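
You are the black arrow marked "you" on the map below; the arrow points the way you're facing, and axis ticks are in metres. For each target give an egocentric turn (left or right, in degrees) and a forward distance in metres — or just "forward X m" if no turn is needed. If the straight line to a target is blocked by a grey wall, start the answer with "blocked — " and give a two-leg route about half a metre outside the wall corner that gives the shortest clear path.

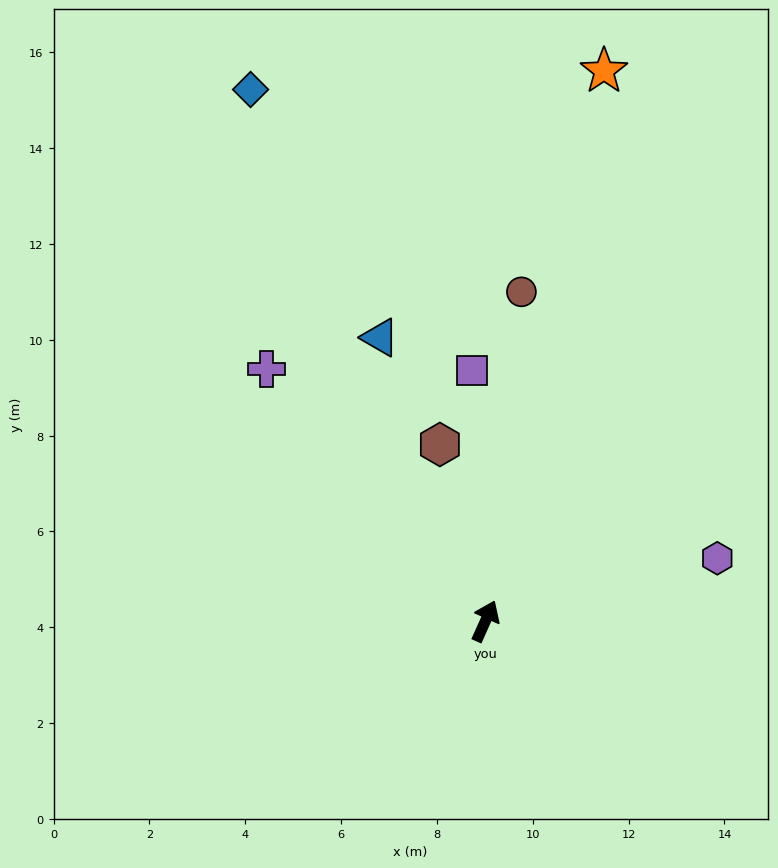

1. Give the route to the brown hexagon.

turn left 39°, forward 3.8 m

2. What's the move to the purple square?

turn left 27°, forward 5.2 m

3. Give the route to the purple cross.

turn left 65°, forward 7.0 m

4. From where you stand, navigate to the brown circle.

turn left 18°, forward 6.9 m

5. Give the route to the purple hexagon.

turn right 51°, forward 5.0 m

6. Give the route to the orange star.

turn left 12°, forward 11.7 m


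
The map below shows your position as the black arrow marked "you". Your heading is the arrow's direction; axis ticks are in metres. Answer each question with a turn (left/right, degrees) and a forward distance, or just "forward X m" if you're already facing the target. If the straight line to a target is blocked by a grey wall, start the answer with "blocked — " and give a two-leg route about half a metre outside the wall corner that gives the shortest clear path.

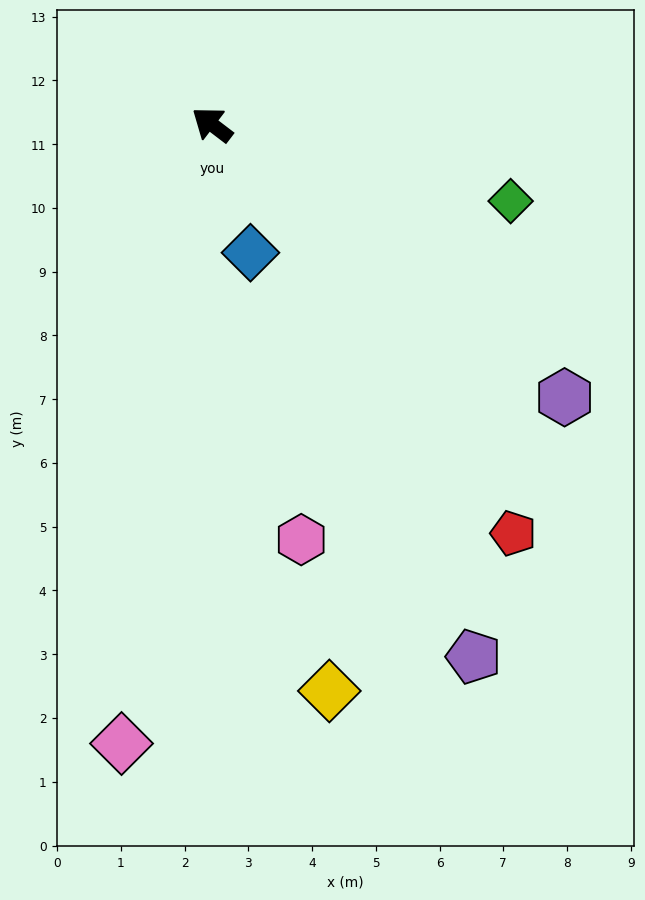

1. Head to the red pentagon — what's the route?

turn left 164°, forward 8.0 m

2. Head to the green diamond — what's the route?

turn right 157°, forward 4.8 m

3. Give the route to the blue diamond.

turn left 144°, forward 2.1 m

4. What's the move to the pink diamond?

turn left 119°, forward 9.8 m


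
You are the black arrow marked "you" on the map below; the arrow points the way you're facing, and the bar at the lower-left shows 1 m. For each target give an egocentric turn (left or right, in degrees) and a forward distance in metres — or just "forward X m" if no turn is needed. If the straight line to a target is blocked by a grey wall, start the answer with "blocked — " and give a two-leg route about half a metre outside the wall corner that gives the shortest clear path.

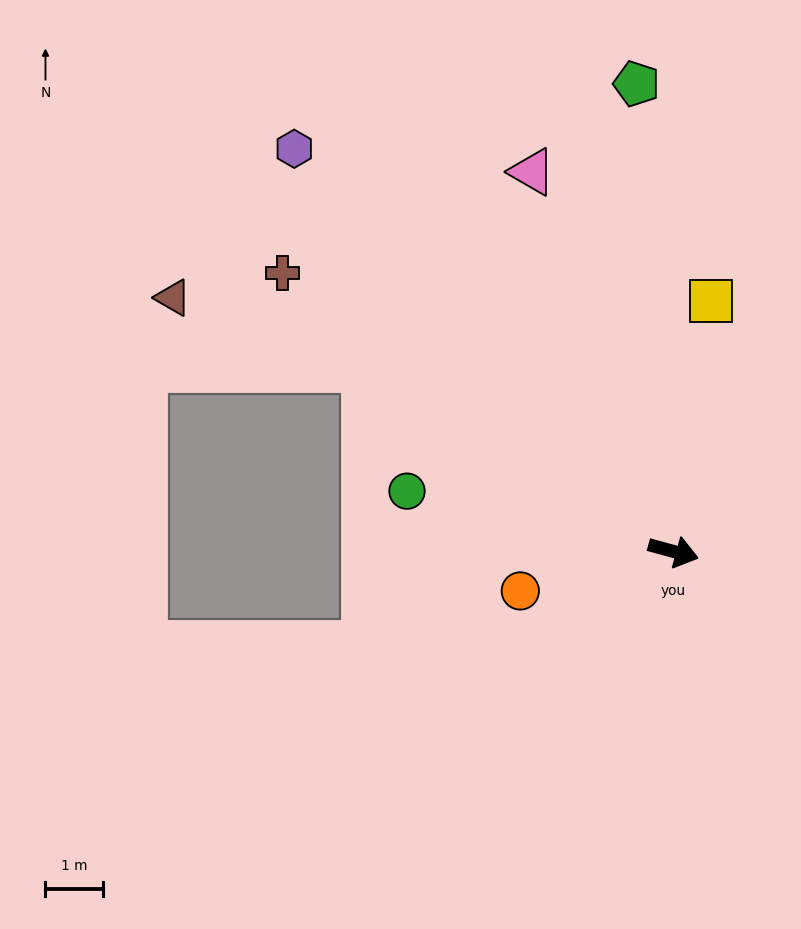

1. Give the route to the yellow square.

turn left 97°, forward 4.4 m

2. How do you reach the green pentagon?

turn left 110°, forward 8.2 m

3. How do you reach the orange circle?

turn right 150°, forward 2.8 m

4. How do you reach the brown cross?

turn left 160°, forward 8.4 m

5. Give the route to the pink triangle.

turn left 126°, forward 7.1 m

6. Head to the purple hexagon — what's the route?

turn left 149°, forward 9.6 m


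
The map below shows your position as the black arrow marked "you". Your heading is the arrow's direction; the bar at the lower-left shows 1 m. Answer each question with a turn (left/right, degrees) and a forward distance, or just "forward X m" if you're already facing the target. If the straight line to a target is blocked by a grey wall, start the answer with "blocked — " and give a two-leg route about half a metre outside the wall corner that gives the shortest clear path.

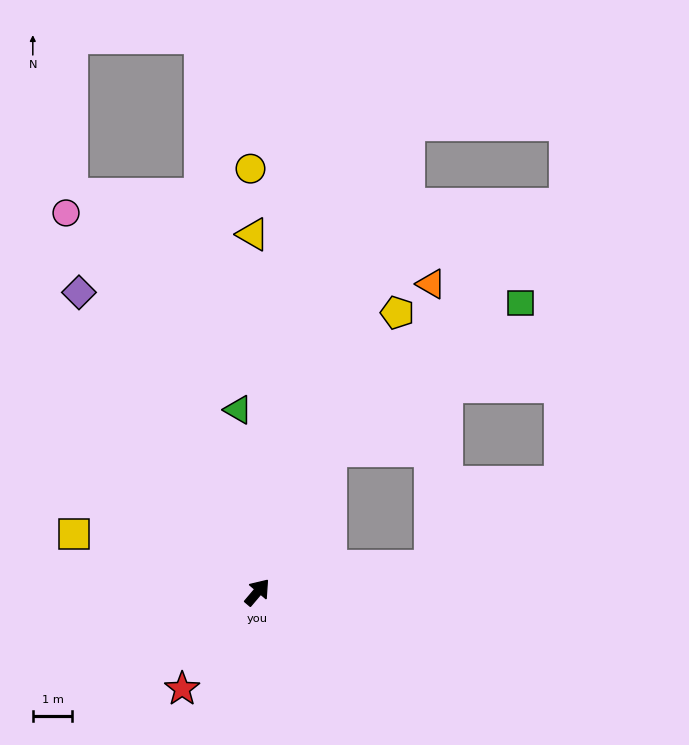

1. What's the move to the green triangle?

turn left 46°, forward 4.6 m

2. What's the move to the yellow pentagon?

turn left 14°, forward 7.9 m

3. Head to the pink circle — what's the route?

turn left 67°, forward 10.8 m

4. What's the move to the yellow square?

turn left 113°, forward 4.9 m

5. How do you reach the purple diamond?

turn left 71°, forward 8.8 m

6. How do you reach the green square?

blocked — turn left 13°, forward 4.0 m, then turn right 25°, forward 6.1 m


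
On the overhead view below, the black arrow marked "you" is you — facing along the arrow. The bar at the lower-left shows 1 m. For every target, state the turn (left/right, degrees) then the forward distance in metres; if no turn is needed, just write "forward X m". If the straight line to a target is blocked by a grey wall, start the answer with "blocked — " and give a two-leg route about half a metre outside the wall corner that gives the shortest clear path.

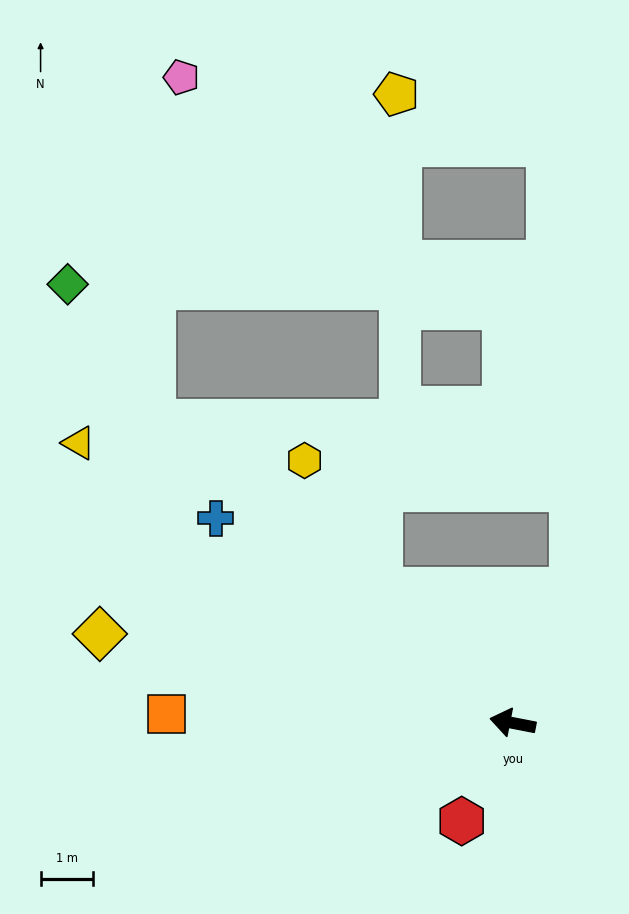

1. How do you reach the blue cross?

turn right 24°, forward 6.9 m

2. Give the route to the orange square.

turn left 10°, forward 6.6 m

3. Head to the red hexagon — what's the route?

turn left 73°, forward 2.1 m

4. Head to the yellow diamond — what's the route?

forward 8.1 m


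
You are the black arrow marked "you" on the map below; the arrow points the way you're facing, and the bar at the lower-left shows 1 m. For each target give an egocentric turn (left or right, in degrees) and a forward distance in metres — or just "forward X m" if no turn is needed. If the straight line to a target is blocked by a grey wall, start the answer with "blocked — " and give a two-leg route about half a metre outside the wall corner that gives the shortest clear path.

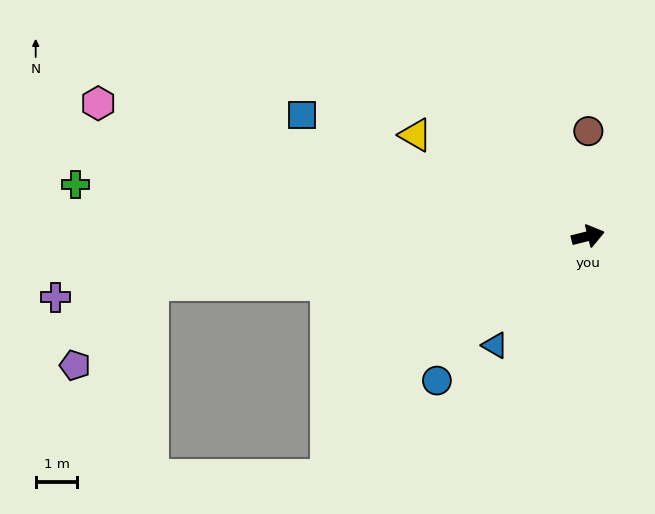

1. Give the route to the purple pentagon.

blocked — turn left 172°, forward 10.6 m, then turn left 41°, forward 2.7 m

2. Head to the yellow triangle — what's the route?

turn left 136°, forward 4.8 m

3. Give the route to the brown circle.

turn left 76°, forward 2.5 m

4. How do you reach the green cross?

turn left 160°, forward 12.4 m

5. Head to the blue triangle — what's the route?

turn right 145°, forward 3.5 m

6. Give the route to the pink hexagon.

turn left 151°, forward 12.2 m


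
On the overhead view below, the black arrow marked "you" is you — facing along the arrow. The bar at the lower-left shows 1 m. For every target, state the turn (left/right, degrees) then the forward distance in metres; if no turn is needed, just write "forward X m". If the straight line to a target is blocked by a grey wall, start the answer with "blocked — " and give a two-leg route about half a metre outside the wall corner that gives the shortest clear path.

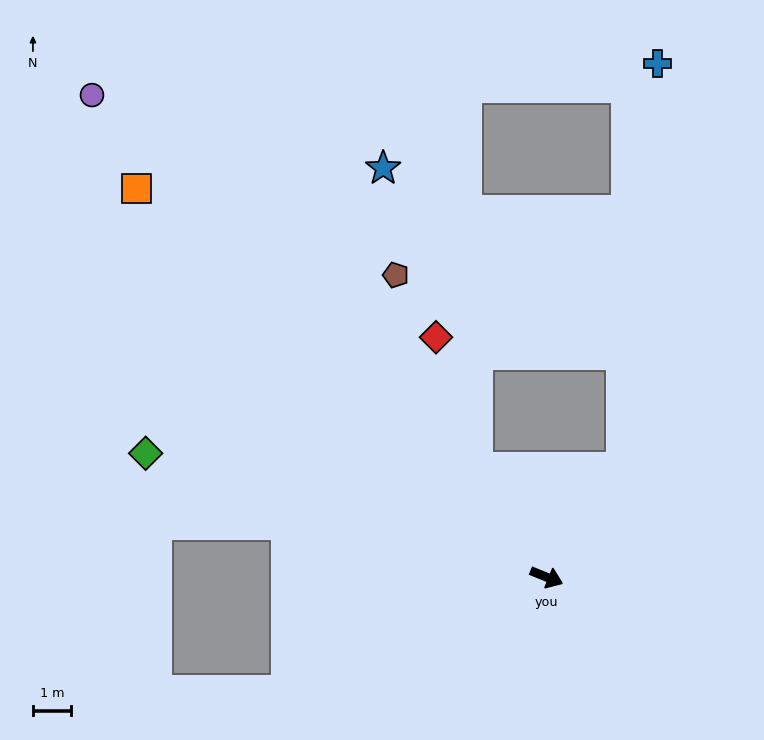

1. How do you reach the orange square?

turn left 159°, forward 14.9 m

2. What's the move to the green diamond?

turn right 175°, forward 11.1 m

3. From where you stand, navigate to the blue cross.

blocked — turn left 77°, forward 3.5 m, then turn left 30°, forward 10.7 m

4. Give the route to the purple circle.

turn left 155°, forward 17.5 m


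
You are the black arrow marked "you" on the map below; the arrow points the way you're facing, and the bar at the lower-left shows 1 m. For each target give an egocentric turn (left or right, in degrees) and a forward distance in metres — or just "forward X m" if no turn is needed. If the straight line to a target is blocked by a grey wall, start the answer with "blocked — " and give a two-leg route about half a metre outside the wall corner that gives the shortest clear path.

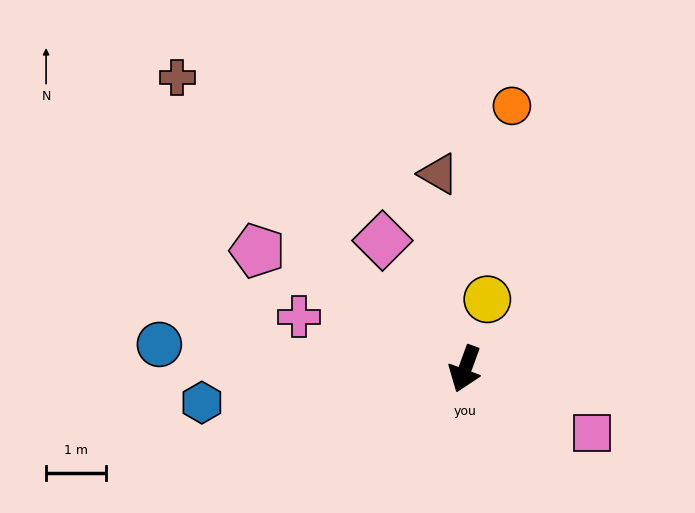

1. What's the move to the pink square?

turn left 83°, forward 2.4 m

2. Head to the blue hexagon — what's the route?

turn right 63°, forward 4.4 m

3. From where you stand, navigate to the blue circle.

turn right 74°, forward 5.1 m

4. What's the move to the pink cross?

turn right 87°, forward 2.9 m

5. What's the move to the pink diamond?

turn right 127°, forward 2.5 m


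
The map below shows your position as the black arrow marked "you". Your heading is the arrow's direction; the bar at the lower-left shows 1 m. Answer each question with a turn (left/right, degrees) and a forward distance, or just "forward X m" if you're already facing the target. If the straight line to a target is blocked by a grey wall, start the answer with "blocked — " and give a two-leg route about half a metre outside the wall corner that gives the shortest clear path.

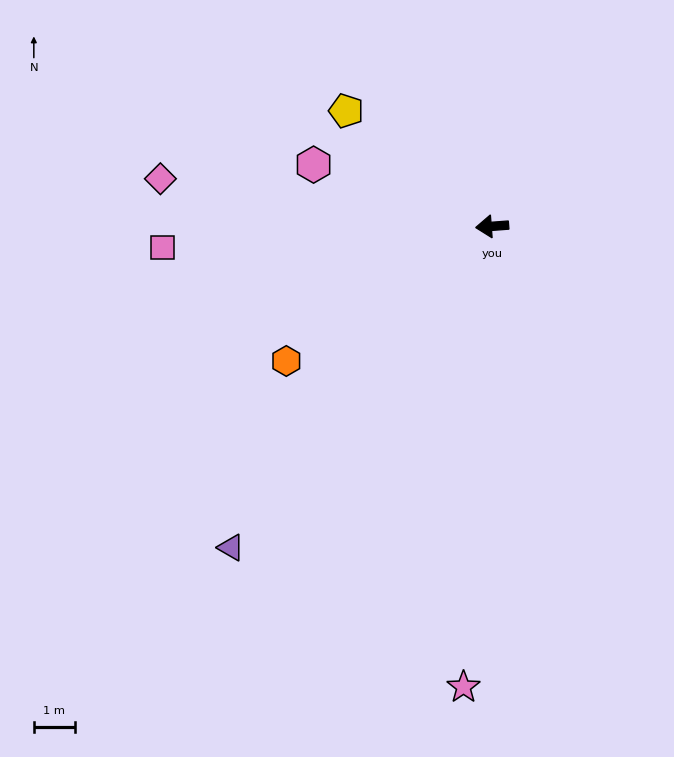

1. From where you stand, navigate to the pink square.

forward 8.0 m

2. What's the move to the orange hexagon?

turn left 29°, forward 6.0 m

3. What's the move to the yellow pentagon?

turn right 43°, forward 4.5 m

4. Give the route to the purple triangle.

turn left 47°, forward 10.1 m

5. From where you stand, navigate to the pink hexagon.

turn right 23°, forward 4.6 m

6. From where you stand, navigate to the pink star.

turn left 82°, forward 11.2 m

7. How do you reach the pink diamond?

turn right 12°, forward 8.2 m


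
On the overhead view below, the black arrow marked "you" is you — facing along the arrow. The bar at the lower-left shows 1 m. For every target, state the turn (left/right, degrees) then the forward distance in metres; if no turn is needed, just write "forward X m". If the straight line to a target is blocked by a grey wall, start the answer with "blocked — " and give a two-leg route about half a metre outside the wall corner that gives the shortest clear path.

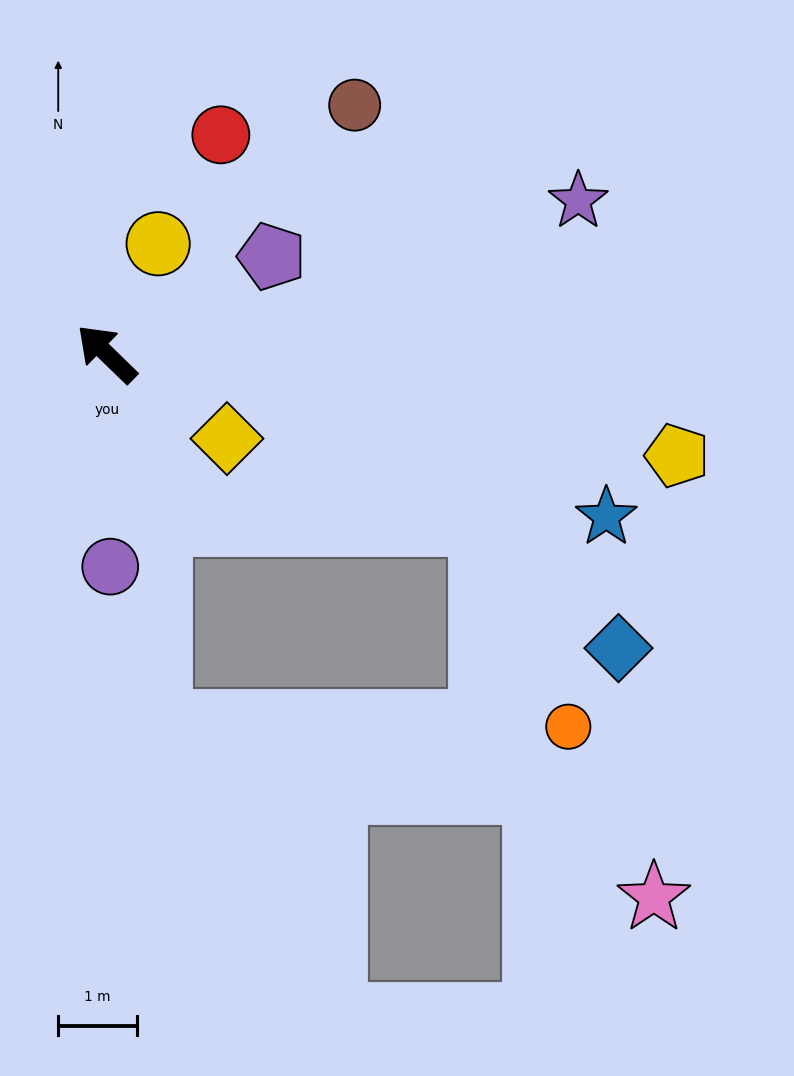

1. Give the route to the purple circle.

turn left 135°, forward 2.7 m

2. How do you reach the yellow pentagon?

turn right 146°, forward 7.4 m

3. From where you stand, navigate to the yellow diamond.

turn right 171°, forward 1.9 m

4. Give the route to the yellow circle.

turn right 71°, forward 1.5 m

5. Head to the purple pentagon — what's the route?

turn right 105°, forward 2.4 m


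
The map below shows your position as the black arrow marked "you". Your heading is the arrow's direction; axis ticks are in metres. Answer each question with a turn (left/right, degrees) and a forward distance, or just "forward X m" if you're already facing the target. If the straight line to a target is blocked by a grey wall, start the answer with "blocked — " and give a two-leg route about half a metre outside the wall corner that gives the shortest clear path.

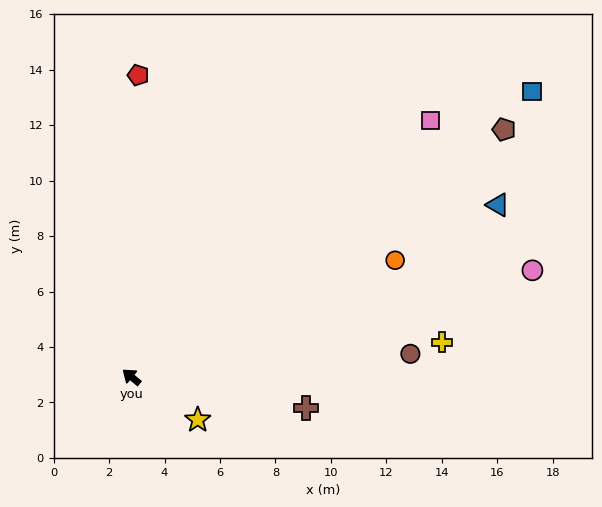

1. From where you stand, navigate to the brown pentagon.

turn right 107°, forward 16.1 m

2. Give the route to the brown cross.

turn right 151°, forward 6.4 m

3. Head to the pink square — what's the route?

turn right 100°, forward 14.2 m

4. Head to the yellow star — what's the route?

turn right 173°, forward 2.8 m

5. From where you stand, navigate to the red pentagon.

turn right 52°, forward 10.9 m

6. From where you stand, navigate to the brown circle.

turn right 136°, forward 10.1 m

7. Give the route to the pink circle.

turn right 126°, forward 15.0 m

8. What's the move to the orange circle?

turn right 117°, forward 10.4 m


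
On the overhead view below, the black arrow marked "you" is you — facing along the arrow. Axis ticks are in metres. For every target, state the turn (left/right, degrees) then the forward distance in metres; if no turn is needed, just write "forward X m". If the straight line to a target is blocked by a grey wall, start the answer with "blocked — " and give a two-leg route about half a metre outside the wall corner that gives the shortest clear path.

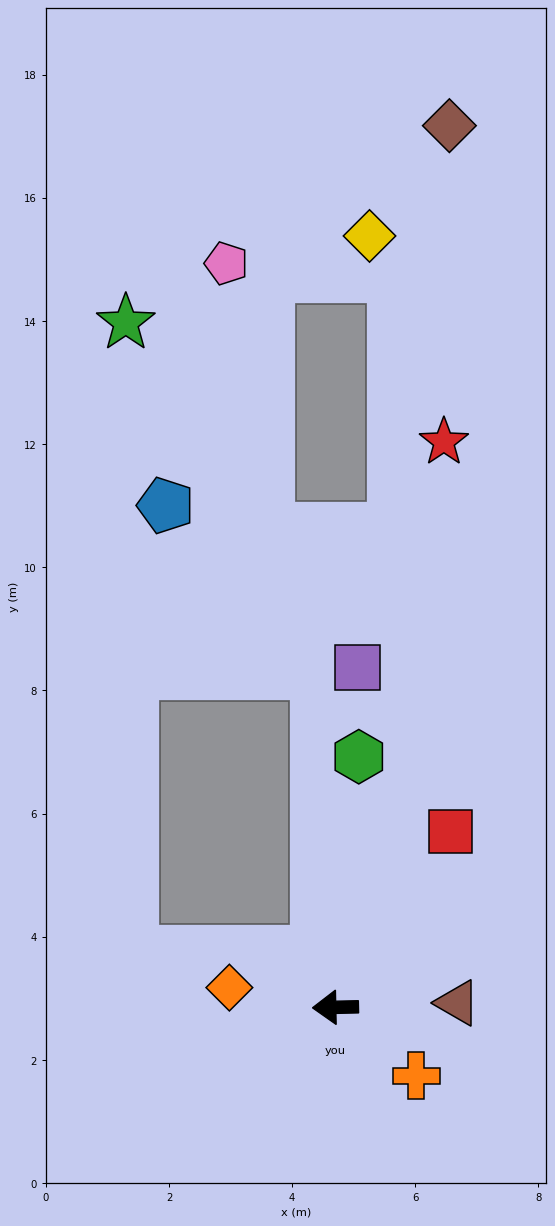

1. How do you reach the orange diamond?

turn right 12°, forward 1.8 m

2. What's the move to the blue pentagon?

blocked — turn right 88°, forward 5.4 m, then turn left 39°, forward 3.7 m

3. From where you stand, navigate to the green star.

blocked — turn right 88°, forward 5.4 m, then turn left 25°, forward 6.5 m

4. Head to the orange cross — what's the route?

turn left 138°, forward 1.7 m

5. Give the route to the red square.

turn right 124°, forward 3.4 m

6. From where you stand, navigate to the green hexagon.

turn right 97°, forward 4.1 m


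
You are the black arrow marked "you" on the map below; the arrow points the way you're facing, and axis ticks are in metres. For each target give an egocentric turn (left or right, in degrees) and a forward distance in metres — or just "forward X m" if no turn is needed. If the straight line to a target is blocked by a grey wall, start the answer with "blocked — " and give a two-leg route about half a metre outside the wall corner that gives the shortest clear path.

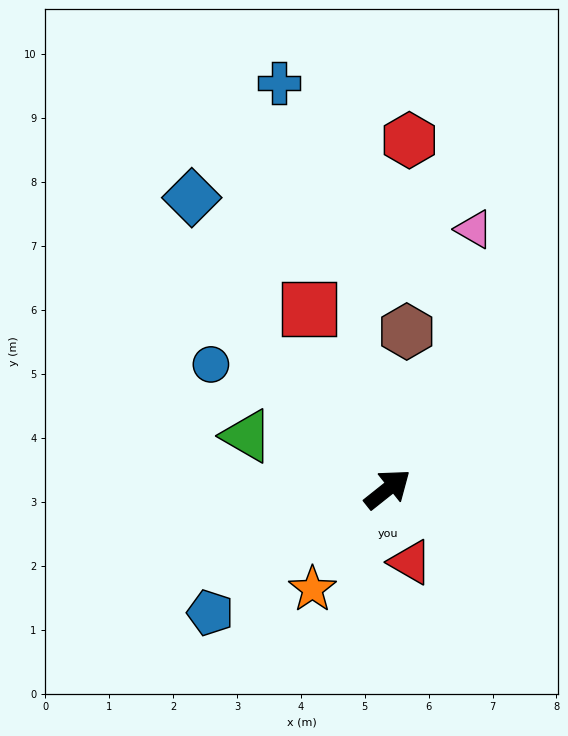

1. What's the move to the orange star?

turn right 165°, forward 2.0 m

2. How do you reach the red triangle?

turn right 111°, forward 1.2 m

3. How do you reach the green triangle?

turn left 121°, forward 2.4 m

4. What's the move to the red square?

turn left 75°, forward 3.1 m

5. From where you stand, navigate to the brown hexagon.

turn left 45°, forward 2.5 m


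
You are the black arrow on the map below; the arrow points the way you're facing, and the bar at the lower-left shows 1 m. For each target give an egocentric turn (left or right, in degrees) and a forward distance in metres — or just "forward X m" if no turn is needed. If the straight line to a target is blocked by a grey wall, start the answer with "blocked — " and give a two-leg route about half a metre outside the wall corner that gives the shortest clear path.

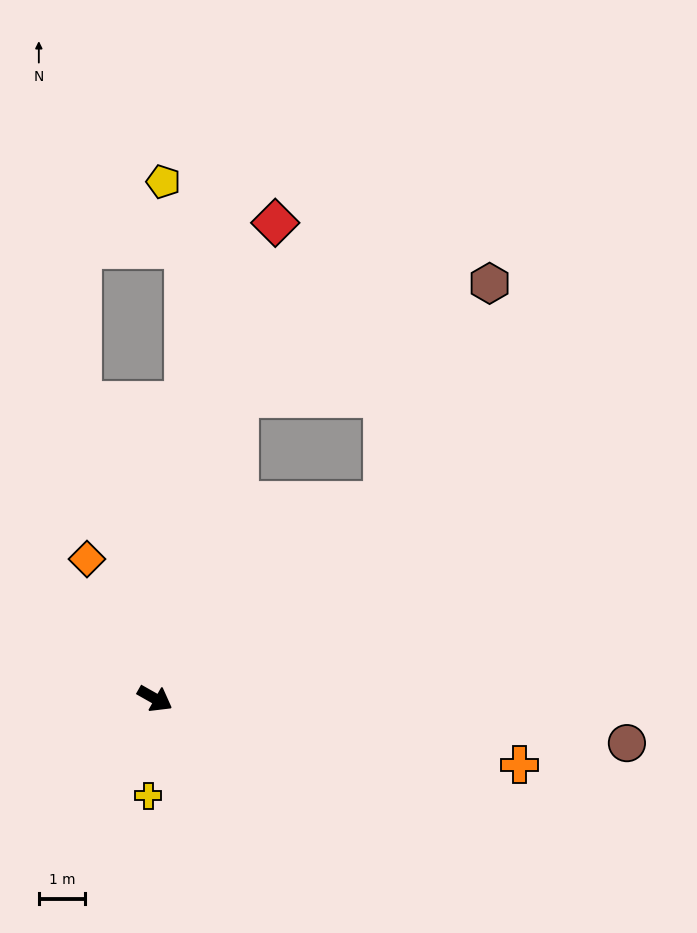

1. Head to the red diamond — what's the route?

turn left 105°, forward 10.6 m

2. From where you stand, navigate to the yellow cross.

turn right 64°, forward 2.1 m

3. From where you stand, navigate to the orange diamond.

turn left 145°, forward 3.4 m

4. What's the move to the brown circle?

turn left 24°, forward 10.2 m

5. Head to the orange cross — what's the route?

turn left 19°, forward 8.0 m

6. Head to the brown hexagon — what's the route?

blocked — turn left 71°, forward 6.5 m, then turn left 22°, forward 5.2 m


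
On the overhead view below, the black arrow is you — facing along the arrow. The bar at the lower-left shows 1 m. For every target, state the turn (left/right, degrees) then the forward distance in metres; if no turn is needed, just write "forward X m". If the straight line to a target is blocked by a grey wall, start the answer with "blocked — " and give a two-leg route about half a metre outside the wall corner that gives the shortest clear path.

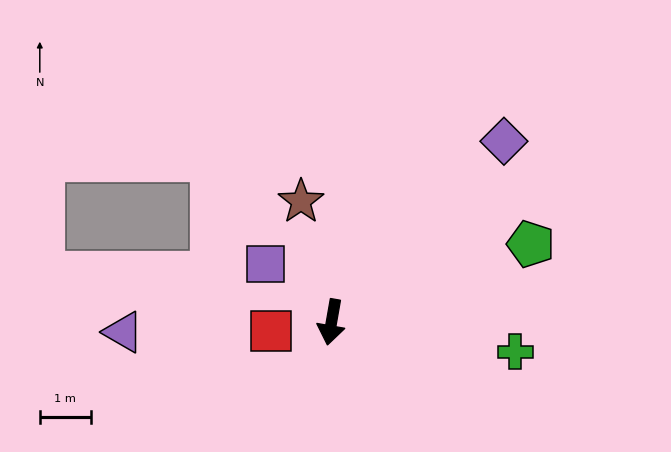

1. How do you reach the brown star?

turn right 156°, forward 2.4 m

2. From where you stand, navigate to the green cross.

turn left 91°, forward 3.6 m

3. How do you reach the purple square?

turn right 122°, forward 1.7 m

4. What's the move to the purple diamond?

turn left 146°, forward 4.9 m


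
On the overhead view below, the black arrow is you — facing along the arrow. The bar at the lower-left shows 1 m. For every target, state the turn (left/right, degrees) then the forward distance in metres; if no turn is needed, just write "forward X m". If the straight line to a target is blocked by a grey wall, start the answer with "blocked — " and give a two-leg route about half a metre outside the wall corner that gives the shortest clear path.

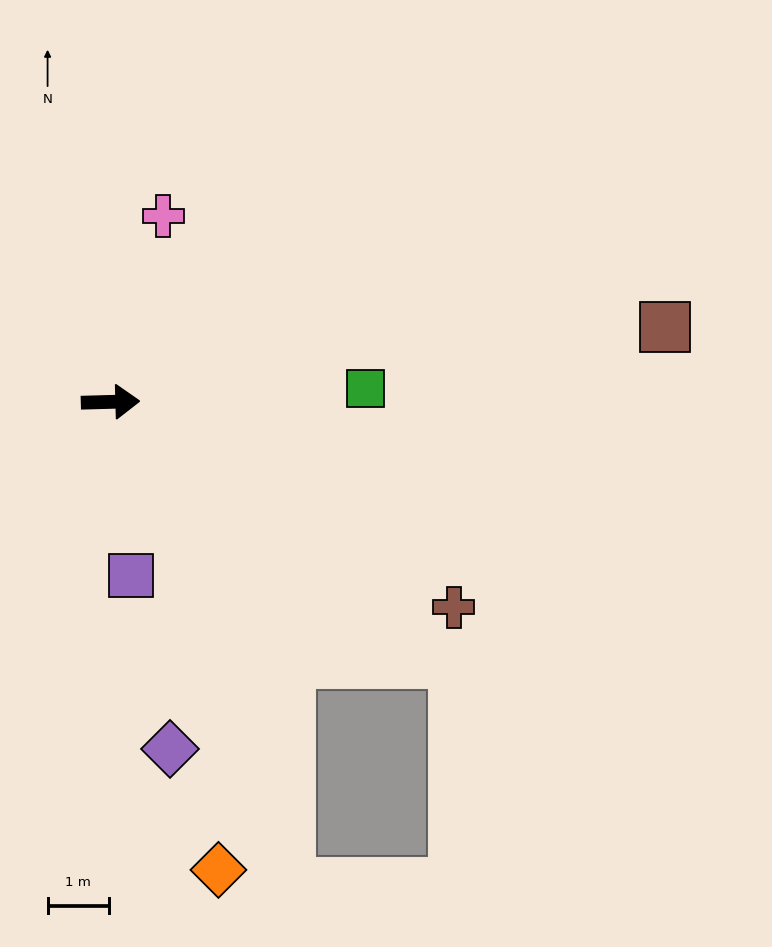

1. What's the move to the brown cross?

turn right 32°, forward 6.5 m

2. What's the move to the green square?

forward 4.2 m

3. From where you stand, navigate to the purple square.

turn right 85°, forward 2.8 m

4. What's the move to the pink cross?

turn left 73°, forward 3.1 m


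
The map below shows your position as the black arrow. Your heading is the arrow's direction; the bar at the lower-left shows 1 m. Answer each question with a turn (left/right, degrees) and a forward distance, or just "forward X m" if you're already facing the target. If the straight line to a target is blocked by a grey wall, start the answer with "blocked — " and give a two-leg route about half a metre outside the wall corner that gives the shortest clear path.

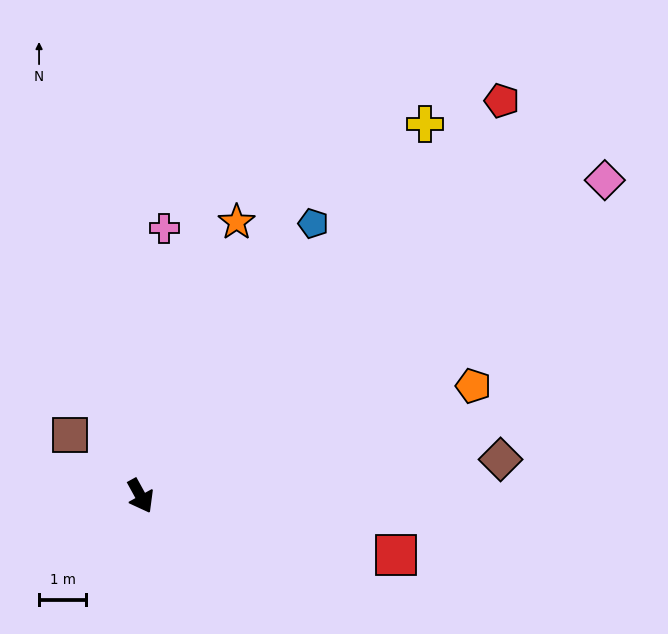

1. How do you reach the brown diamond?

turn left 67°, forward 7.7 m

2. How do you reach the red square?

turn left 48°, forward 5.6 m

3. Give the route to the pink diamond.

turn left 95°, forward 11.9 m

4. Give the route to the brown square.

turn right 160°, forward 2.0 m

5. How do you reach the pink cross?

turn left 146°, forward 5.7 m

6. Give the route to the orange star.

turn left 132°, forward 6.2 m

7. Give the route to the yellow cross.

turn left 114°, forward 9.9 m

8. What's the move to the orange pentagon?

turn left 79°, forward 7.4 m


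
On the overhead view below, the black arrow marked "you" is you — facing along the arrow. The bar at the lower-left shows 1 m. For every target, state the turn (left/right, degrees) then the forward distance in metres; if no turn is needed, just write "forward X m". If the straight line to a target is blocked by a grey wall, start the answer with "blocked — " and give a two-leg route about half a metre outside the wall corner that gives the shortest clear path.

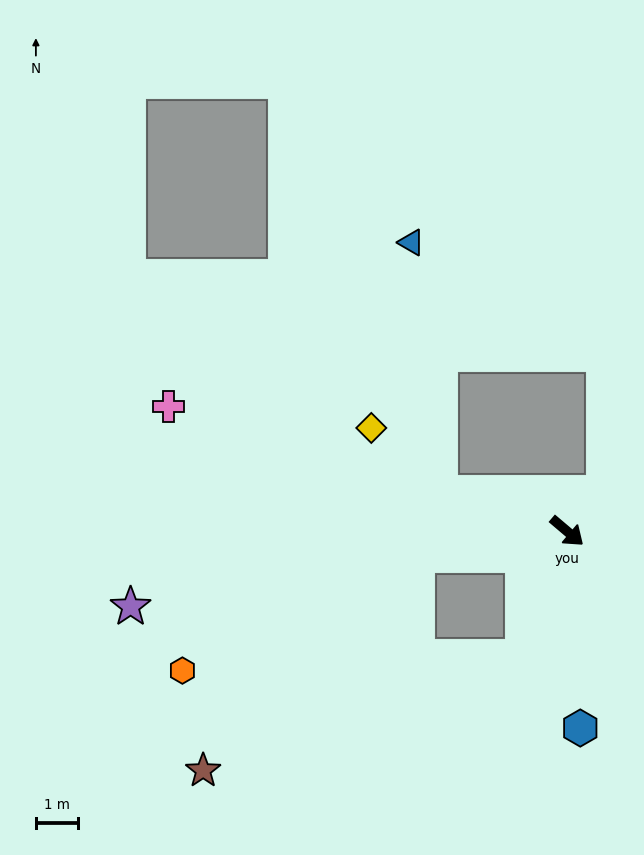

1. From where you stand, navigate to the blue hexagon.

turn right 46°, forward 4.7 m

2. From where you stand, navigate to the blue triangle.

blocked — turn right 157°, forward 3.2 m, then turn right 66°, forward 6.0 m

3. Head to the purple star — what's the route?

turn right 130°, forward 10.6 m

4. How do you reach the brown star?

blocked — turn right 131°, forward 3.6 m, then turn left 36°, forward 7.3 m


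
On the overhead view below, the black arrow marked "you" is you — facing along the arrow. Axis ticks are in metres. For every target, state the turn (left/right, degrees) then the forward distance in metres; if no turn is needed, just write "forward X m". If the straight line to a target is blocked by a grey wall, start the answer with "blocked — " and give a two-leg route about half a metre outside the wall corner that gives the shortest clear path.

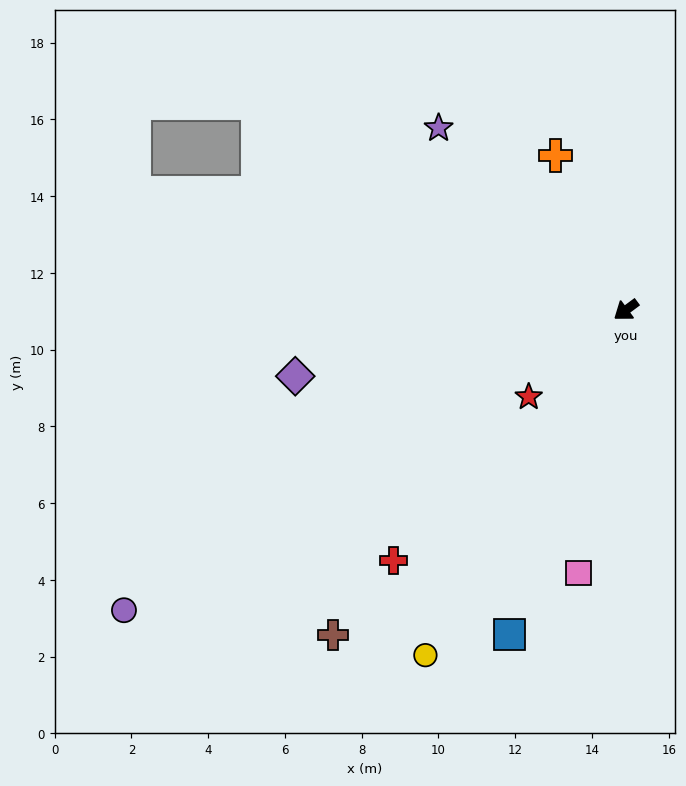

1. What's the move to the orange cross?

turn right 102°, forward 4.4 m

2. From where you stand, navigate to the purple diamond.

turn right 25°, forward 8.8 m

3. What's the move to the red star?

turn left 5°, forward 3.4 m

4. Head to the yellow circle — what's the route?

turn left 23°, forward 10.4 m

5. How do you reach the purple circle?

turn right 6°, forward 15.2 m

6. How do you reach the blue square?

turn left 34°, forward 9.0 m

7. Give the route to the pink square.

turn left 43°, forward 7.0 m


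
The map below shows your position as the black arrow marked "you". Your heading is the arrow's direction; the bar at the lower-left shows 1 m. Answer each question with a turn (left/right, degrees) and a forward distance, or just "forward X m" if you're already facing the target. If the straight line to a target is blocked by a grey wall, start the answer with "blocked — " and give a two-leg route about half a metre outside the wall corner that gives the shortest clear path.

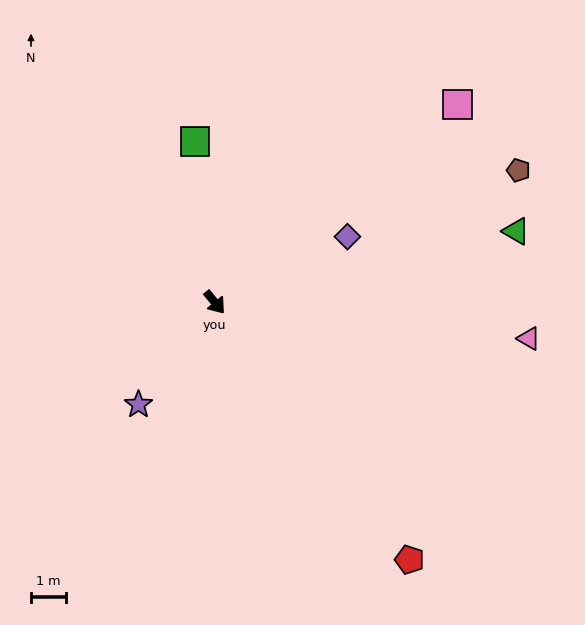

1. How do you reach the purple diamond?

turn left 77°, forward 4.3 m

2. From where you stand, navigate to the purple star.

turn right 76°, forward 3.7 m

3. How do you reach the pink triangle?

turn left 44°, forward 9.1 m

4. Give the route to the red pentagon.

turn right 2°, forward 9.3 m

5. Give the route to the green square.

turn left 148°, forward 4.7 m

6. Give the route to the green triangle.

turn left 64°, forward 9.0 m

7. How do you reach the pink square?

turn left 90°, forward 9.1 m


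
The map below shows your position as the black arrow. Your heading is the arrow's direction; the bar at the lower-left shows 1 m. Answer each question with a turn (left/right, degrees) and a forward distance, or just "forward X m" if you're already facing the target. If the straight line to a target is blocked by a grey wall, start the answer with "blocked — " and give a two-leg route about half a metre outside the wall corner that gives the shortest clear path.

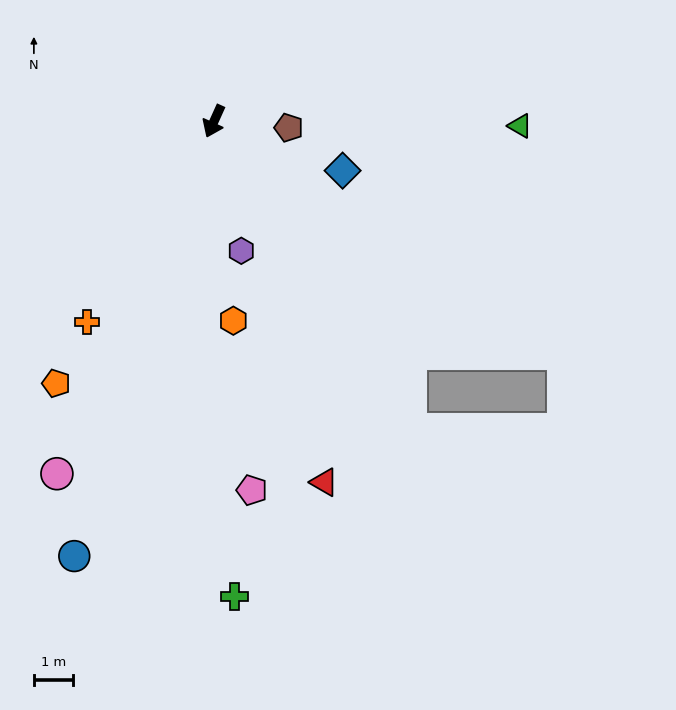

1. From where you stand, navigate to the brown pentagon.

turn left 109°, forward 1.9 m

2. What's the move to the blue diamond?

turn left 93°, forward 3.5 m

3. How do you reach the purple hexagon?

turn left 36°, forward 3.4 m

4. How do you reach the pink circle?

forward 9.8 m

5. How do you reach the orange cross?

turn right 8°, forward 6.1 m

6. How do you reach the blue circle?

turn left 6°, forward 11.7 m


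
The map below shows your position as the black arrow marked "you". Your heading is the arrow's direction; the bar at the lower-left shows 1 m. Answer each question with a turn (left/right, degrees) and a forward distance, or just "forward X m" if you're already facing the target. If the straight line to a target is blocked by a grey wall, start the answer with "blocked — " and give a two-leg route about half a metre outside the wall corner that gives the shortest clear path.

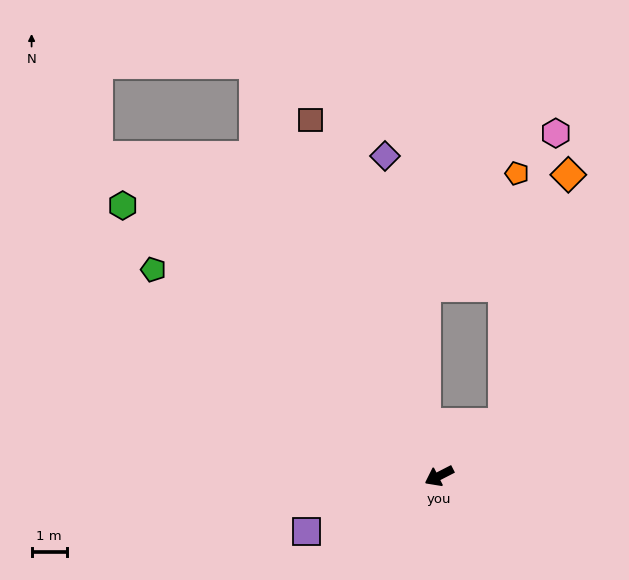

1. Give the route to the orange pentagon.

blocked — turn right 167°, forward 2.4 m, then turn left 47°, forward 7.1 m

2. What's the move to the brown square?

turn right 97°, forward 10.8 m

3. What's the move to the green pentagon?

turn right 63°, forward 10.1 m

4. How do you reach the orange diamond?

blocked — turn right 167°, forward 2.4 m, then turn left 35°, forward 7.3 m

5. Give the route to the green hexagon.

turn right 68°, forward 11.9 m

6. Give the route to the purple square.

turn right 4°, forward 4.1 m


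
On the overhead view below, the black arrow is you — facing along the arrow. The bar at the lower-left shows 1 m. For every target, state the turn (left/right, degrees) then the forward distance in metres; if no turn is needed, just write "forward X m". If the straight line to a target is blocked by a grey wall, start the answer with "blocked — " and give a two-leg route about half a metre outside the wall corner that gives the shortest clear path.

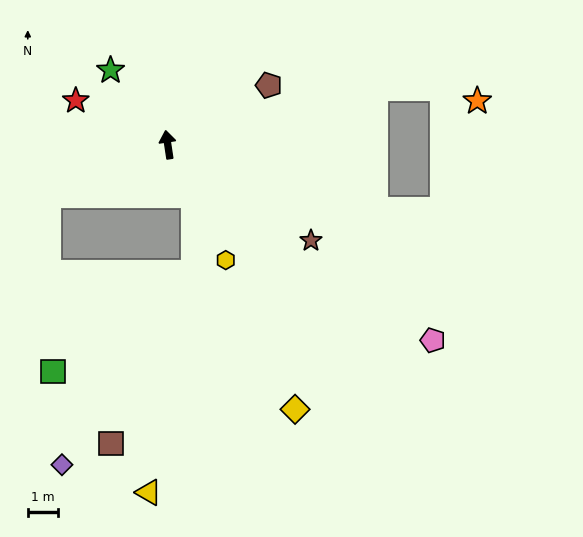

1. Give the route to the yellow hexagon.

turn right 162°, forward 4.3 m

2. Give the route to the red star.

turn left 56°, forward 3.4 m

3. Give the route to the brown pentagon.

turn right 68°, forward 3.9 m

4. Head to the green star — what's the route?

turn left 29°, forward 3.1 m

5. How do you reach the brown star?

turn right 132°, forward 5.8 m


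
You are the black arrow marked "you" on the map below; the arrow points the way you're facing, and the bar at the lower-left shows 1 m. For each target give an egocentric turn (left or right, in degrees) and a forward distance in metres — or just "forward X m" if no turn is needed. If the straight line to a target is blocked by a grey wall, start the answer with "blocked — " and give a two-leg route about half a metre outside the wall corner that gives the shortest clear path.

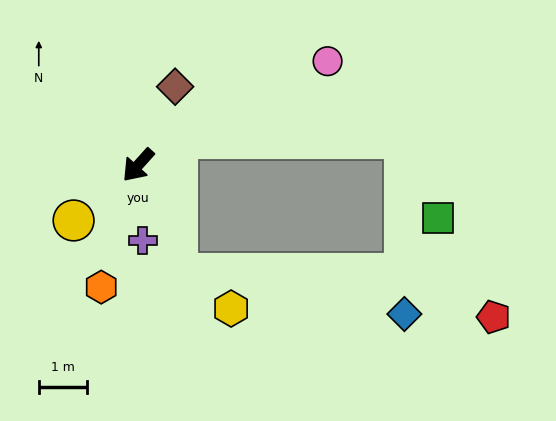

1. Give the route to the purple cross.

turn left 45°, forward 1.6 m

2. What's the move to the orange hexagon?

turn left 25°, forward 2.7 m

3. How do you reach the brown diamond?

turn right 163°, forward 1.8 m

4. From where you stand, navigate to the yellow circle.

turn right 7°, forward 1.8 m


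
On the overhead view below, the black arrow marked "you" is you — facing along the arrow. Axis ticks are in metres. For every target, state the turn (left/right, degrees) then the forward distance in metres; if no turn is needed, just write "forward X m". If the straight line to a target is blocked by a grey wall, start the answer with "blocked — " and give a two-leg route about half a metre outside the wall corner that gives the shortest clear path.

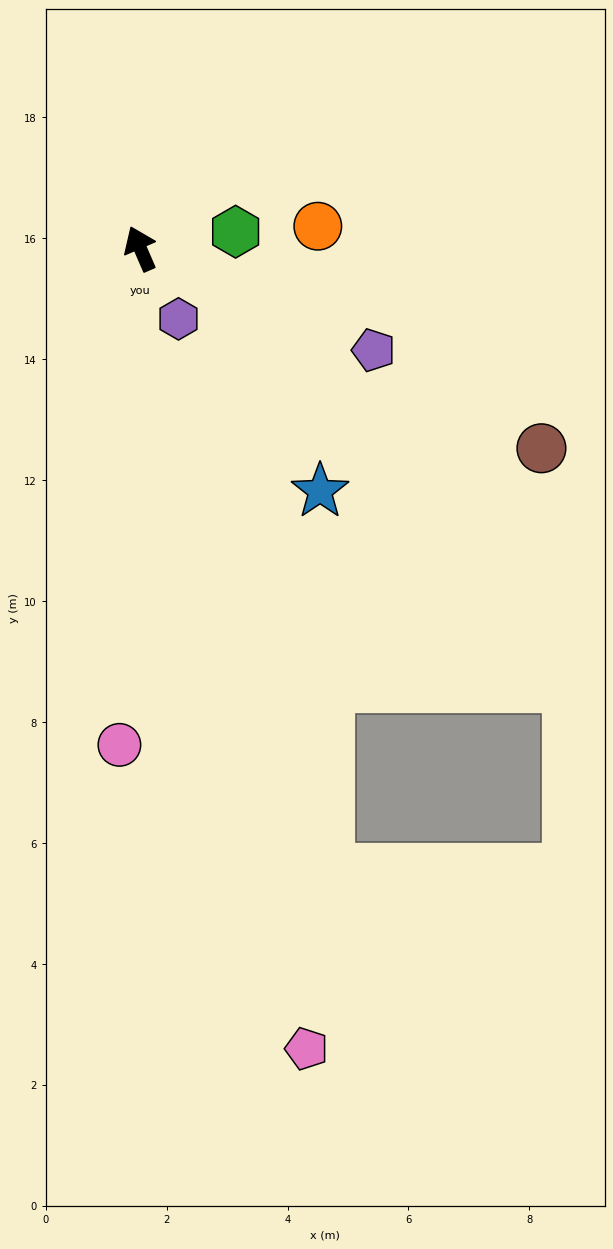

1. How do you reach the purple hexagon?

turn right 175°, forward 1.3 m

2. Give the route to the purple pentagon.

turn right 137°, forward 4.2 m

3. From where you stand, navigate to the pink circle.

turn left 154°, forward 8.2 m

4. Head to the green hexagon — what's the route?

turn right 103°, forward 1.6 m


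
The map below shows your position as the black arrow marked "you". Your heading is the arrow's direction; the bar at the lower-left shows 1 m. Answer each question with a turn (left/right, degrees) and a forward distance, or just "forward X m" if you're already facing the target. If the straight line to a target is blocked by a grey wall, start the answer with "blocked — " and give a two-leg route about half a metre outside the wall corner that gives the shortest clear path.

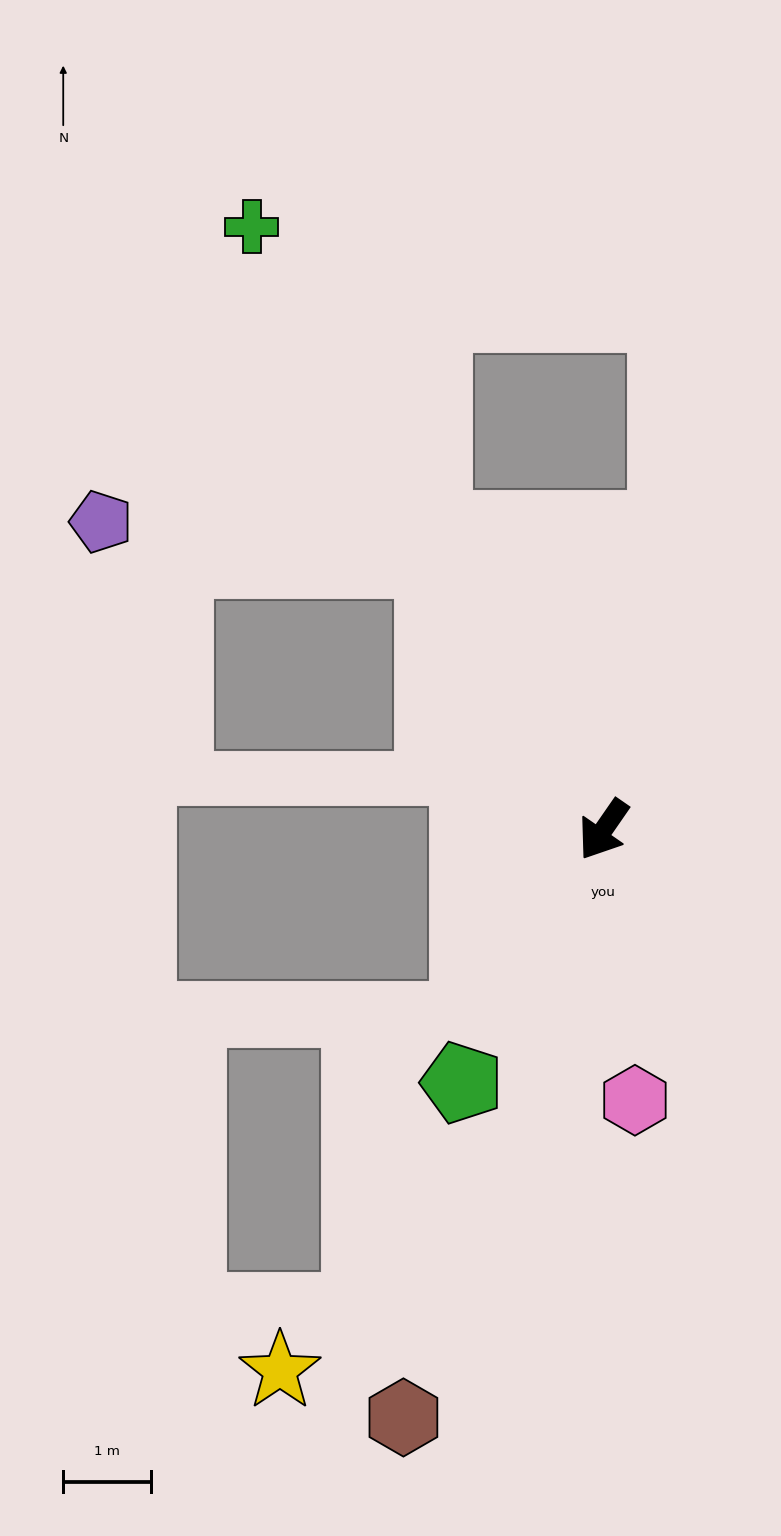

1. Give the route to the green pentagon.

turn left 5°, forward 3.3 m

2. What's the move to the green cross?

turn right 115°, forward 8.0 m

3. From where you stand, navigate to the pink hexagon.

turn left 41°, forward 3.1 m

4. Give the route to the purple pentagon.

blocked — turn right 113°, forward 3.7 m, then turn left 51°, forward 3.8 m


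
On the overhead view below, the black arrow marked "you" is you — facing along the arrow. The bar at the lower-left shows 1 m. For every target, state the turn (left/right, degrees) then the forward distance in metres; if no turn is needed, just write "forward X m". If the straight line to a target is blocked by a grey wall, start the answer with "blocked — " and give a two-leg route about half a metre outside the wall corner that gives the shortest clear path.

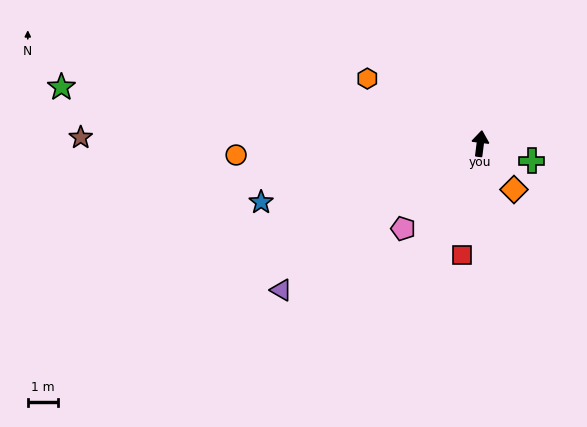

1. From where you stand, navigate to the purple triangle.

turn left 134°, forward 8.3 m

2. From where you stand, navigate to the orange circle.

turn left 100°, forward 8.2 m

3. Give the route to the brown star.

turn left 96°, forward 13.4 m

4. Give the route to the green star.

turn left 89°, forward 14.1 m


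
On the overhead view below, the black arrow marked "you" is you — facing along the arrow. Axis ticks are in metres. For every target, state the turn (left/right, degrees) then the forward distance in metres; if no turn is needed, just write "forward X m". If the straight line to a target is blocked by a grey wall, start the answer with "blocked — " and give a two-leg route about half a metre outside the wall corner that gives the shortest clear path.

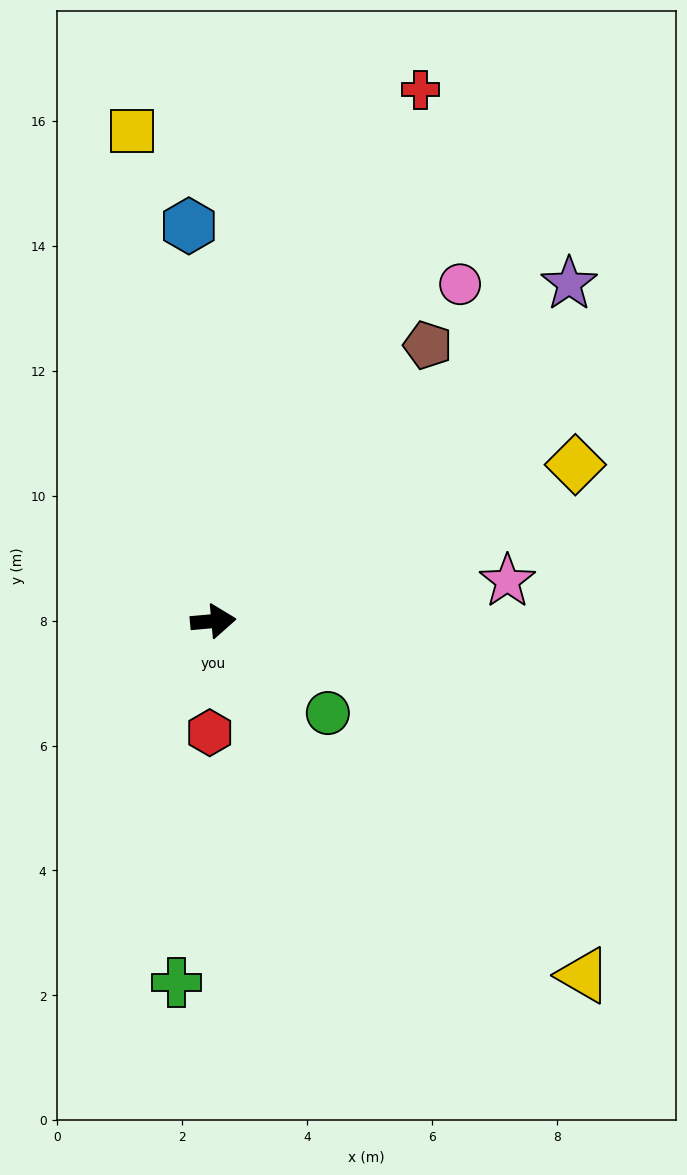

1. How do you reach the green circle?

turn right 44°, forward 2.4 m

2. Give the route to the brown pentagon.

turn left 47°, forward 5.6 m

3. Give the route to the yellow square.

turn left 94°, forward 7.9 m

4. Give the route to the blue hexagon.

turn left 88°, forward 6.3 m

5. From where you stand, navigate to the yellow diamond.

turn left 18°, forward 6.3 m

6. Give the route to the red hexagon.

turn right 97°, forward 1.8 m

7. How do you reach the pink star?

turn left 3°, forward 4.8 m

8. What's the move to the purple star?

turn left 38°, forward 7.9 m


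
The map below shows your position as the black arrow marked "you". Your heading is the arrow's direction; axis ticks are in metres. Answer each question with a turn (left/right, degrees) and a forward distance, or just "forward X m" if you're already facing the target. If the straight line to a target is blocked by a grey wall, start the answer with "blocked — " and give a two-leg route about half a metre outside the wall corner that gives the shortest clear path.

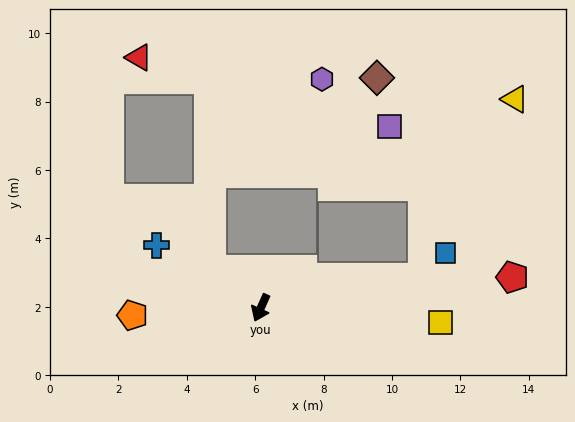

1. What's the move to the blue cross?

turn right 97°, forward 3.6 m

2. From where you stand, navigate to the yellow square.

turn left 109°, forward 5.3 m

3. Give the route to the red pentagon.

turn left 121°, forward 7.4 m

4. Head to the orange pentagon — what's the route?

turn right 63°, forward 3.8 m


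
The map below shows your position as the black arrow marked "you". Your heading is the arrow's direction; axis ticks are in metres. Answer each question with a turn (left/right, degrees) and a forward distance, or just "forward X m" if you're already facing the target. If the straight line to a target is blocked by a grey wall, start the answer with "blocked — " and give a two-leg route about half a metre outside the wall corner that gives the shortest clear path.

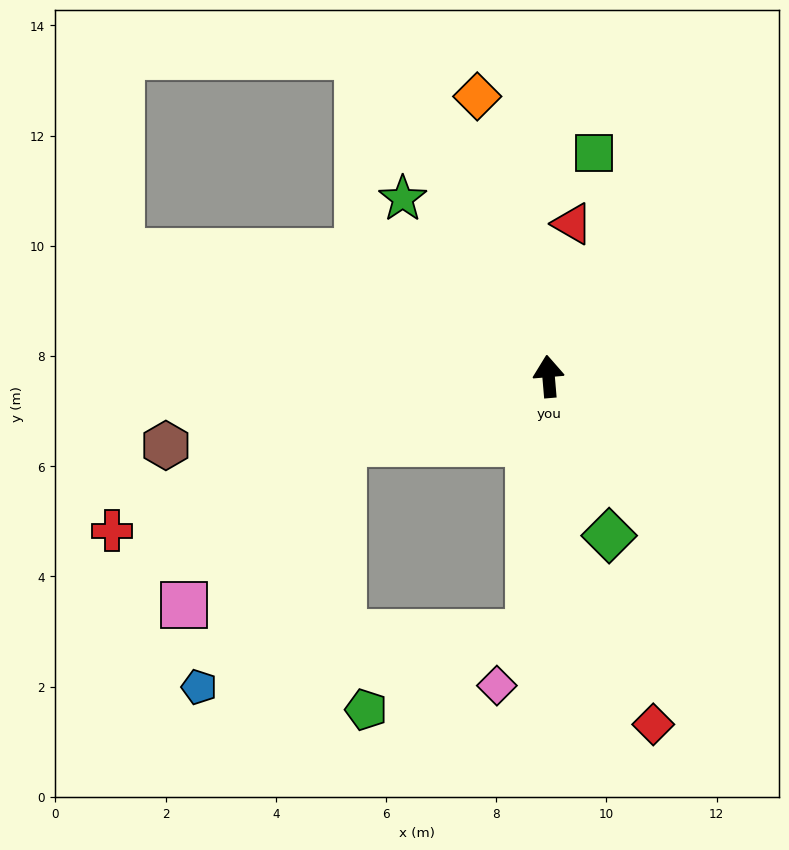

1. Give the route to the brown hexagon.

turn left 95°, forward 7.1 m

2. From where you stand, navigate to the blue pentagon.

blocked — turn left 103°, forward 3.9 m, then turn left 42°, forward 5.1 m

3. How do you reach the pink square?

blocked — turn left 103°, forward 3.9 m, then turn left 28°, forward 4.1 m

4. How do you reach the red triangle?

turn right 14°, forward 2.8 m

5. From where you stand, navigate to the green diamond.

turn right 164°, forward 3.1 m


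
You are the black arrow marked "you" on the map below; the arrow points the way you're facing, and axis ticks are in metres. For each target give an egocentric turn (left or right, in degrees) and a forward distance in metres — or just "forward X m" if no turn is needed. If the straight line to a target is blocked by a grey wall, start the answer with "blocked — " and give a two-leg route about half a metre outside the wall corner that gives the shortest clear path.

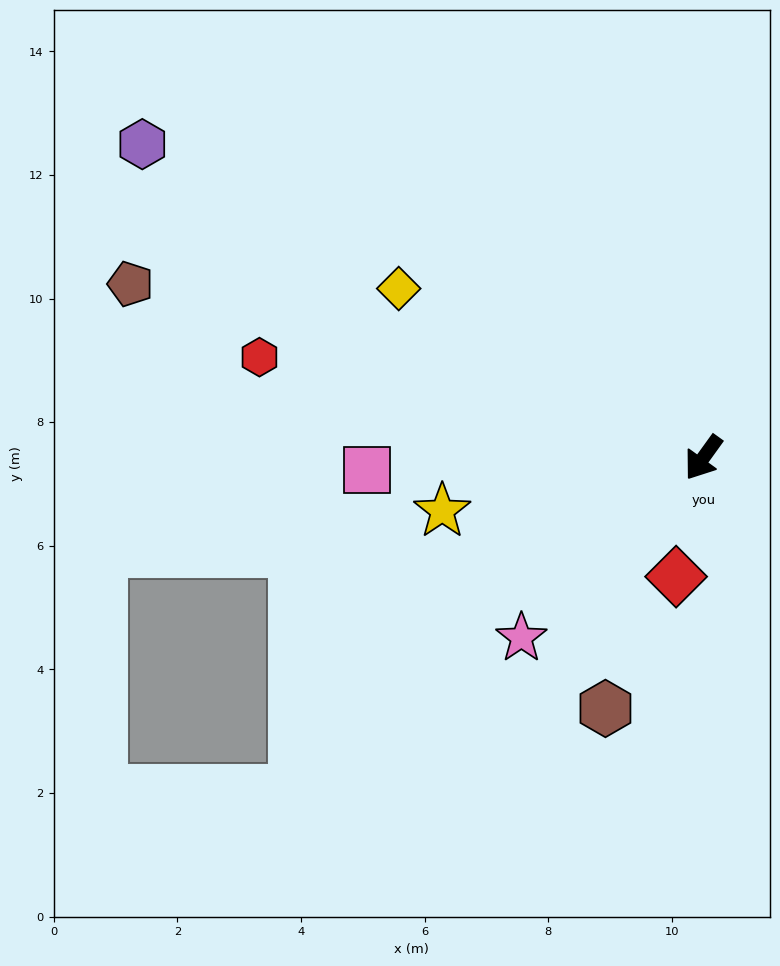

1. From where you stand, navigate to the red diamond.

turn left 23°, forward 2.0 m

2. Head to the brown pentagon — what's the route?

turn right 71°, forward 9.7 m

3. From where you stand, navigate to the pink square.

turn right 52°, forward 5.4 m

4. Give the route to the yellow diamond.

turn right 83°, forward 5.6 m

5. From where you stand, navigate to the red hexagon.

turn right 67°, forward 7.4 m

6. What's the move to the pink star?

turn right 10°, forward 4.1 m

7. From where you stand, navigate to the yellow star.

turn right 43°, forward 4.3 m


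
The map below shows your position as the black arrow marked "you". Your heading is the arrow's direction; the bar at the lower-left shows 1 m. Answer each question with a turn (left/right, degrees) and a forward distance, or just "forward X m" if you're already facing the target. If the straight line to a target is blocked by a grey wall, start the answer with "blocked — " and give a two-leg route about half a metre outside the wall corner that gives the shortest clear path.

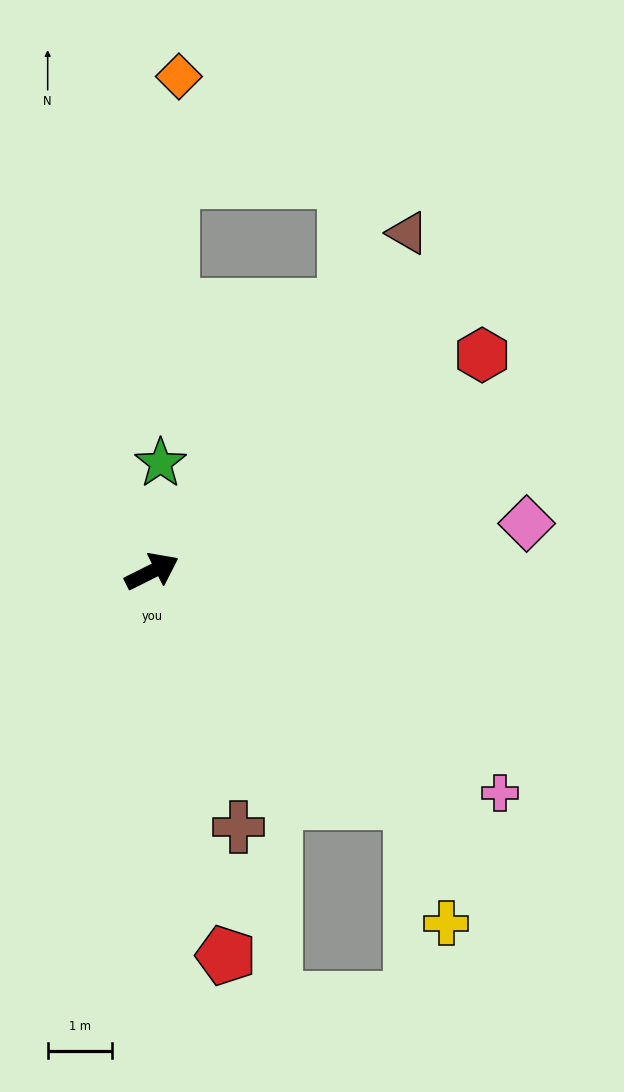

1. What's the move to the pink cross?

turn right 59°, forward 6.4 m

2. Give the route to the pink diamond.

turn right 19°, forward 5.9 m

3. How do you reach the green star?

turn left 59°, forward 1.7 m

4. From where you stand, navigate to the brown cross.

turn right 98°, forward 4.2 m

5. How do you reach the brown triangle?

turn left 26°, forward 6.6 m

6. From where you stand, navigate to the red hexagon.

turn left 7°, forward 6.2 m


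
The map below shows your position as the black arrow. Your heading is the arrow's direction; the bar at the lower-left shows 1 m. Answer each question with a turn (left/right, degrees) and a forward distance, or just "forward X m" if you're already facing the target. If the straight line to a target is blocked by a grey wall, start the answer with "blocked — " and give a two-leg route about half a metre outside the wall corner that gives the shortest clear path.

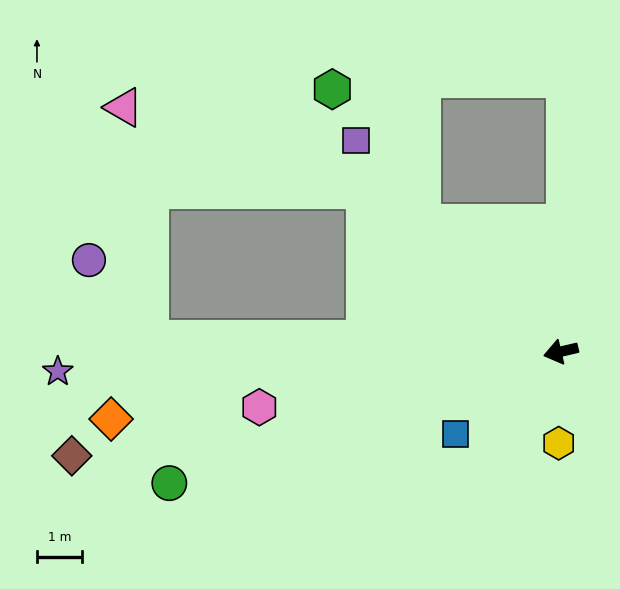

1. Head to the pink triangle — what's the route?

blocked — turn right 53°, forward 5.6 m, then turn left 21°, forward 5.6 m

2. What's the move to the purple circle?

blocked — turn right 15°, forward 9.0 m, then turn right 51°, forward 2.2 m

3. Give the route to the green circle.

turn left 5°, forward 9.1 m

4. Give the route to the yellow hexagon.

turn left 75°, forward 2.0 m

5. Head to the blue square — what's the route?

turn left 25°, forward 2.9 m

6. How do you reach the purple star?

turn right 11°, forward 11.1 m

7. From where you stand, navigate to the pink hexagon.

turn right 3°, forward 6.7 m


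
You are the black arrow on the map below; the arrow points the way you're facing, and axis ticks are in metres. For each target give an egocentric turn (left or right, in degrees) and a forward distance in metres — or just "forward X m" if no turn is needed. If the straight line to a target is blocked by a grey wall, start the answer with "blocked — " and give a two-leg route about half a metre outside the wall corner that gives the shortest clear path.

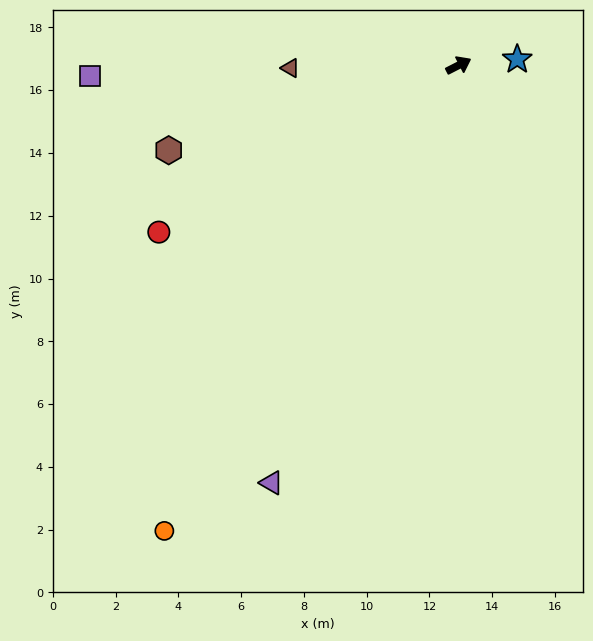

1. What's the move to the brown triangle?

turn left 154°, forward 5.4 m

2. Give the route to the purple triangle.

turn right 141°, forward 14.6 m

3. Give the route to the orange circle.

turn right 149°, forward 17.5 m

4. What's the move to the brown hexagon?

turn left 169°, forward 9.6 m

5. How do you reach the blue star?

turn right 21°, forward 1.9 m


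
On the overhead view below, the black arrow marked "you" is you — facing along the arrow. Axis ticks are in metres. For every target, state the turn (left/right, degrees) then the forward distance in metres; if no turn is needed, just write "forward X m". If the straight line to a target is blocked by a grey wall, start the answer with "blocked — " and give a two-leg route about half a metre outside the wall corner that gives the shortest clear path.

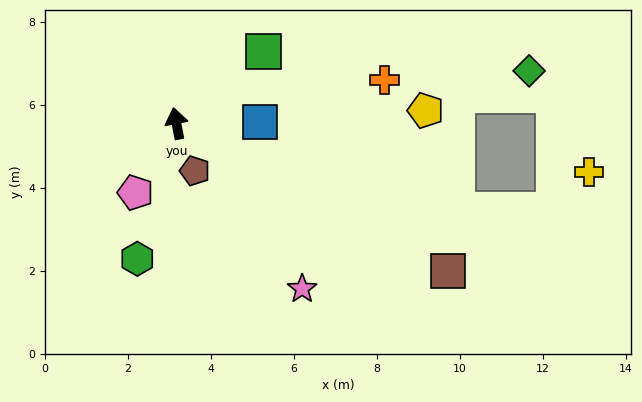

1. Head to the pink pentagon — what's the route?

turn left 138°, forward 1.9 m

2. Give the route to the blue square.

turn right 100°, forward 2.0 m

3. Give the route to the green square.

turn right 61°, forward 2.7 m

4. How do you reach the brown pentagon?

turn right 170°, forward 1.2 m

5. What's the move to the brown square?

turn right 129°, forward 7.4 m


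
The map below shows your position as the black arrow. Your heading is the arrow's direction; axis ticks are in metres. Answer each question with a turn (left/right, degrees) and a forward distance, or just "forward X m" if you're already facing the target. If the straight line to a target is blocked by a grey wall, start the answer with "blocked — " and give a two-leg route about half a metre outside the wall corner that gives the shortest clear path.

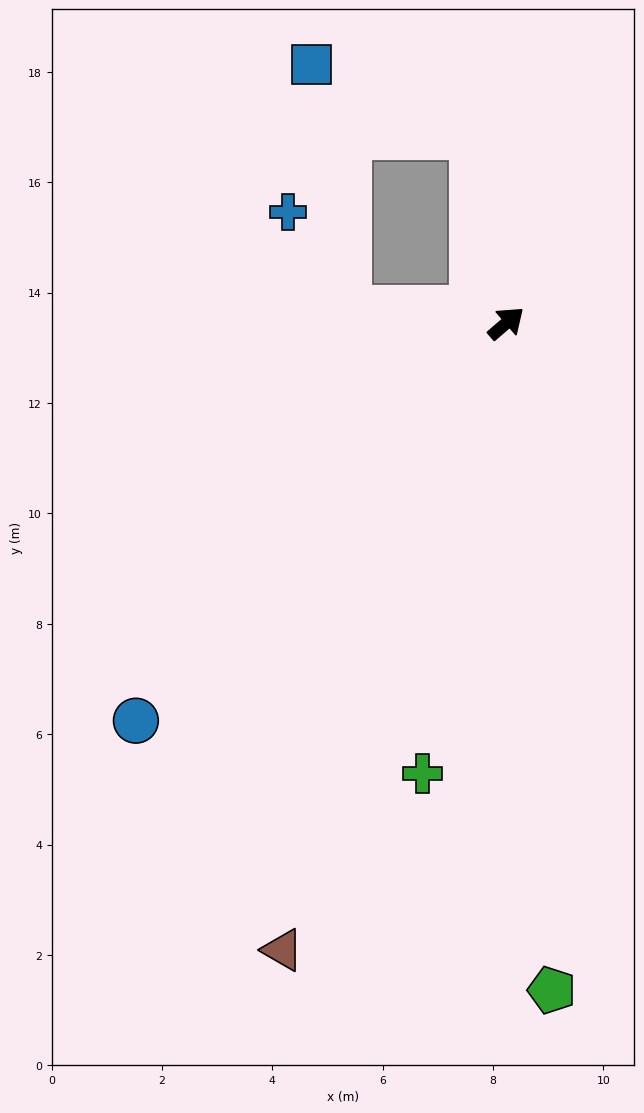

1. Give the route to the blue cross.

blocked — turn left 134°, forward 2.9 m, then turn right 53°, forward 2.1 m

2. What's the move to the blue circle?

turn right 174°, forward 9.8 m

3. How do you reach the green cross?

turn right 141°, forward 8.3 m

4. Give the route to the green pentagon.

turn right 127°, forward 12.1 m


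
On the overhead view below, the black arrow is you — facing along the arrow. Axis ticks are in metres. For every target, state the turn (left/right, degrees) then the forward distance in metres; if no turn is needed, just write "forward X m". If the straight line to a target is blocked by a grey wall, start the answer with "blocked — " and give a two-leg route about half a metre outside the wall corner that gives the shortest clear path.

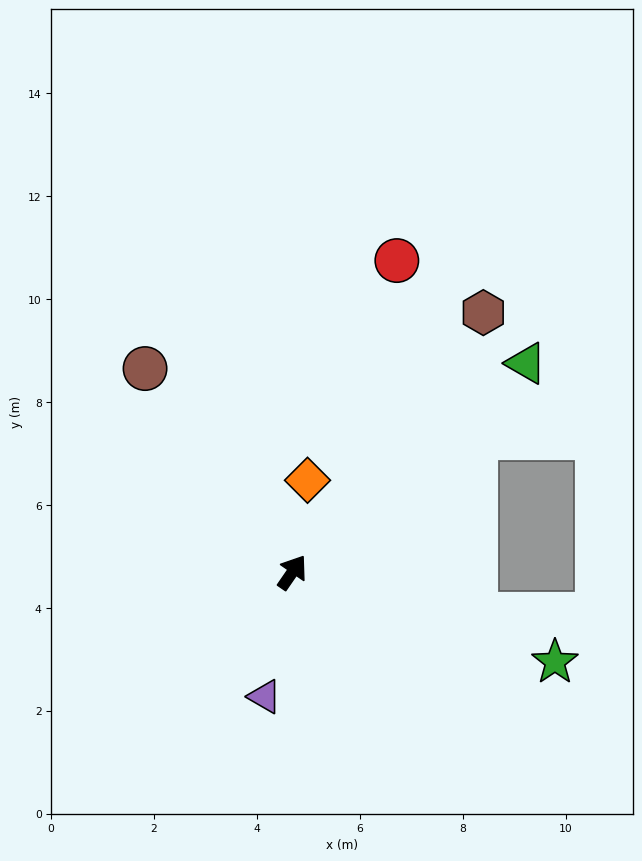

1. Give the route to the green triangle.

turn right 14°, forward 6.1 m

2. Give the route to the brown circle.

turn left 70°, forward 4.9 m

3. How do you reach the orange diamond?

turn left 25°, forward 1.8 m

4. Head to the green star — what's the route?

turn right 74°, forward 5.4 m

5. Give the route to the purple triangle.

turn right 158°, forward 2.5 m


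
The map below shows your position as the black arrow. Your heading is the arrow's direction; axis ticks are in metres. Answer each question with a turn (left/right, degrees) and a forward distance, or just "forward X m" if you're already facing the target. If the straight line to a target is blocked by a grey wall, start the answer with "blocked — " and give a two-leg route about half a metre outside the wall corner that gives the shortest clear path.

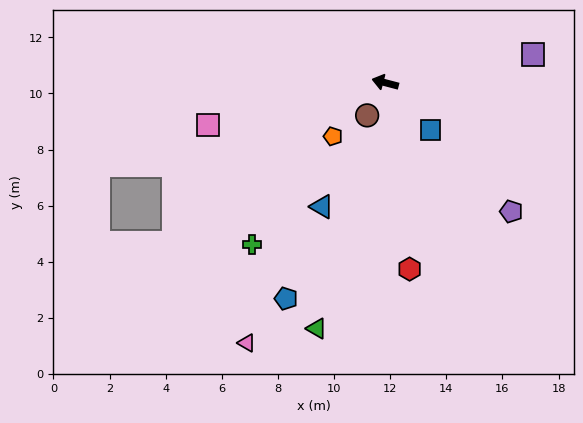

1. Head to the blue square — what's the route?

turn left 148°, forward 2.3 m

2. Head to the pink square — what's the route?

turn left 28°, forward 6.5 m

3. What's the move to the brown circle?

turn left 76°, forward 1.3 m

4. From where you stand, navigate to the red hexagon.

turn left 112°, forward 6.7 m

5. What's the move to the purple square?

turn right 155°, forward 5.4 m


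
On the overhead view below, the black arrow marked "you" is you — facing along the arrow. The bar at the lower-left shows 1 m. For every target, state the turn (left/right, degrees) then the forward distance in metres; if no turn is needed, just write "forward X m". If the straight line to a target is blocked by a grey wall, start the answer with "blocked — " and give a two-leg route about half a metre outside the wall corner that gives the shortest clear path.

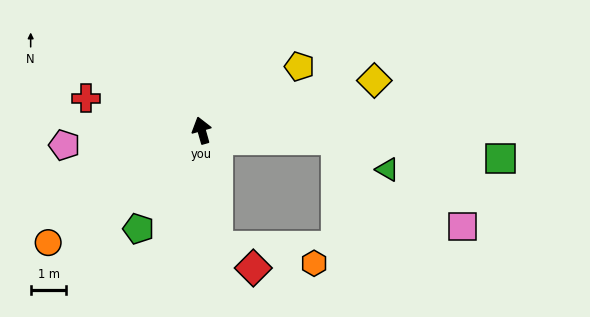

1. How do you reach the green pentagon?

turn left 132°, forward 3.3 m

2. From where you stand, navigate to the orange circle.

turn left 110°, forward 5.3 m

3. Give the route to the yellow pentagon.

turn right 73°, forward 3.3 m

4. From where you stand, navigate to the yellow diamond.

turn right 90°, forward 5.0 m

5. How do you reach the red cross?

turn left 59°, forward 3.4 m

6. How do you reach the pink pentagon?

turn left 80°, forward 3.9 m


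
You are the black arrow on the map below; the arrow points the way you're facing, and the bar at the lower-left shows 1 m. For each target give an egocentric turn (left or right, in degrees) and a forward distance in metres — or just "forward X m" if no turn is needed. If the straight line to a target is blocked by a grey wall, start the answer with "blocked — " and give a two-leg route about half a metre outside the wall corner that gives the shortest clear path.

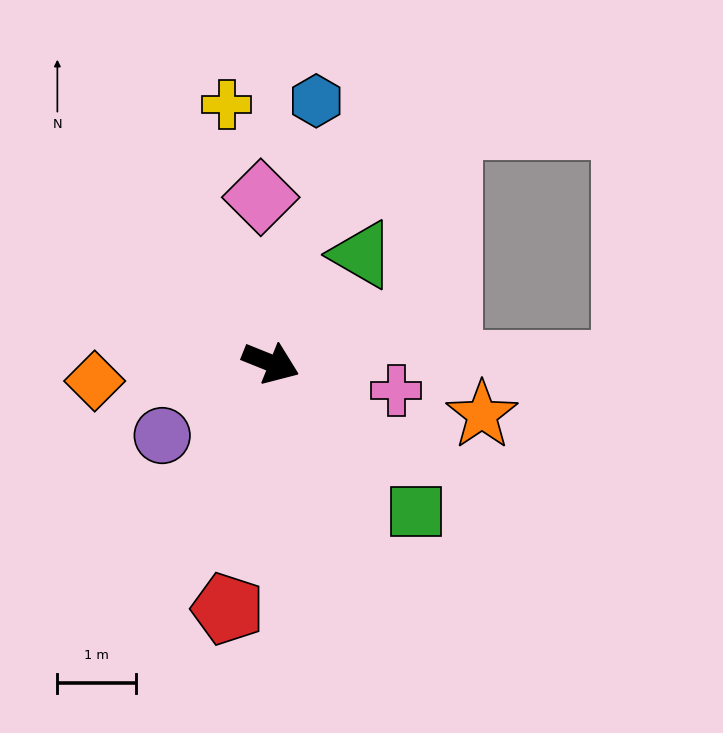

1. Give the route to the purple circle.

turn right 124°, forward 1.7 m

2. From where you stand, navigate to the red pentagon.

turn right 78°, forward 3.2 m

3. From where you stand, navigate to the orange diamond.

turn right 152°, forward 2.3 m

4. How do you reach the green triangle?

turn left 72°, forward 1.8 m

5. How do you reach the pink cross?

turn left 10°, forward 1.6 m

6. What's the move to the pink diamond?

turn left 115°, forward 2.1 m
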